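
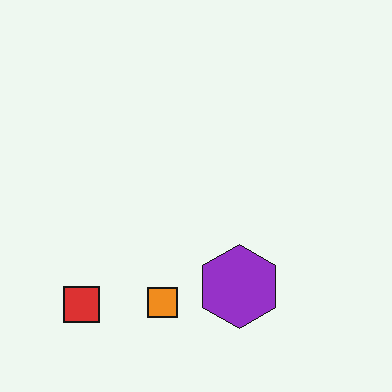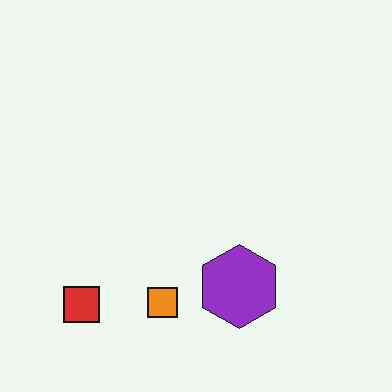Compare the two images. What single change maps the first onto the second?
The transformation is: given moderate JPEG compression.

Blocky 8×8 compression artifacts appear around shape edges and the flat background shows ringing — characteristic JPEG degradation.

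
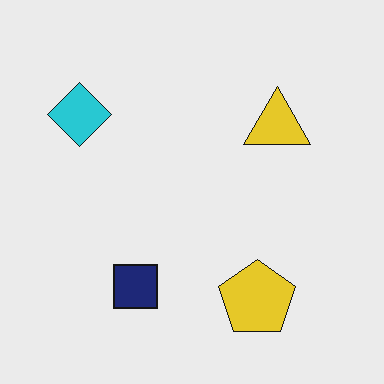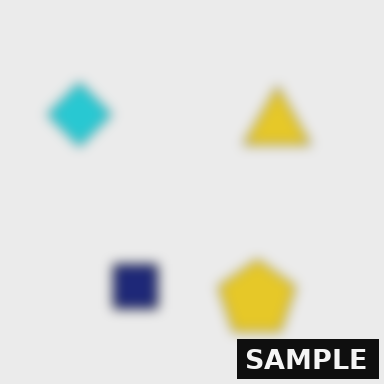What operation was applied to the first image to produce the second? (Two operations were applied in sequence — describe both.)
It was heavily blurred, then watermarked with the text "SAMPLE" in the lower-right corner.

Shape edges and outlines are uniformly softened across the whole image. A dark label reading "SAMPLE" appears in the lower-right corner.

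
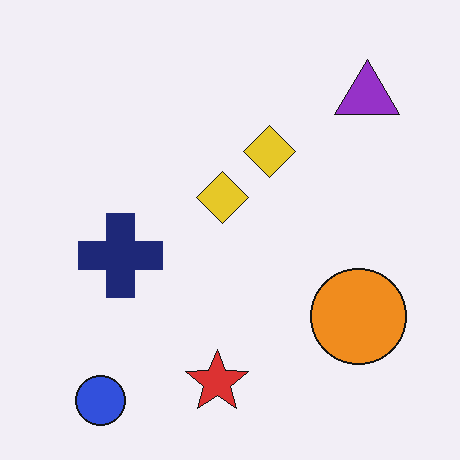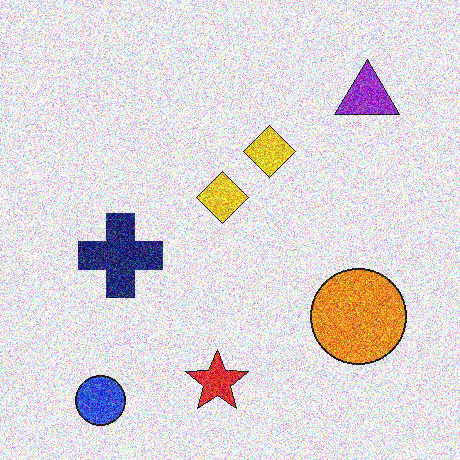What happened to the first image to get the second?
Degraded with strong gaussian noise.

Random speckle covers the whole image, including the flat background.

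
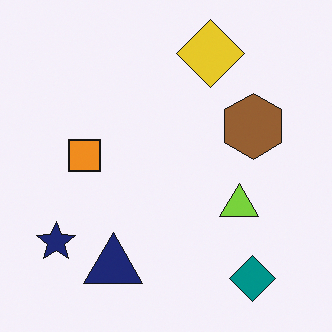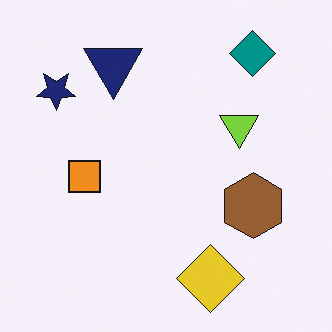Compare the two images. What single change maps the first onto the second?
The transformation is: flipped vertically (top ↔ bottom).

The yellow diamond is in the top of the first image and the bottom of the second — shapes on opposite sides of the horizontal midline have swapped in a mirror flip.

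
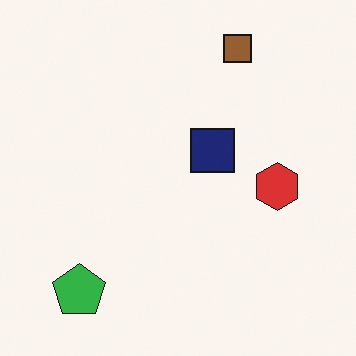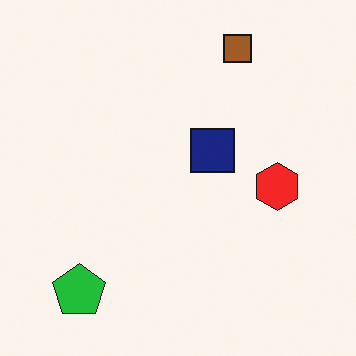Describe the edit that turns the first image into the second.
The image was slightly oversaturated.

All colors are more vivid — a global saturation change.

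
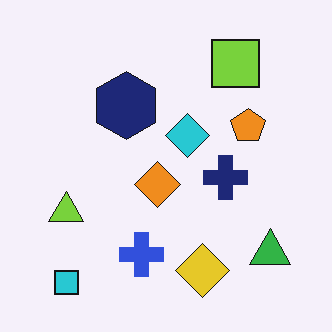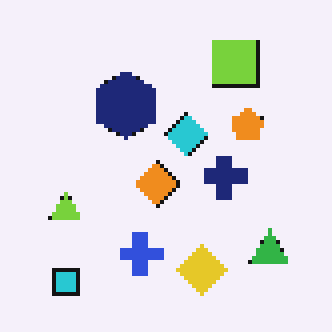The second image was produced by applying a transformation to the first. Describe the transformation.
The transformation is: lightly pixelated (a mild mosaic effect).

Shapes are reduced to large square blocks; fine edges and outlines are lost — a downscale-then-upscale (mosaic) effect.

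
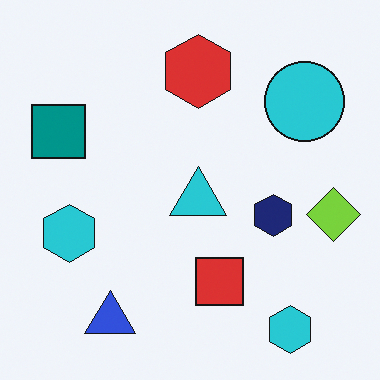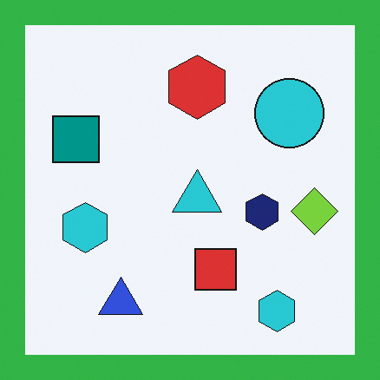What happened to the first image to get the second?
The second image is the first framed with a green border.

A solid green frame runs around the edge of the second image, with the content slightly shrunk inside it.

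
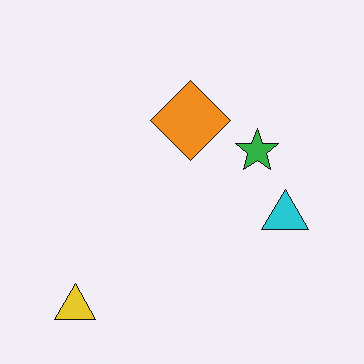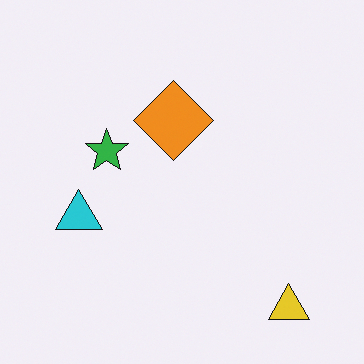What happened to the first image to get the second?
The second image is the first flipped horizontally (left ↔ right).

The yellow triangle is in the bottom-left of the first image and the bottom-right of the second — shapes on opposite sides of the vertical midline have swapped in a mirror flip.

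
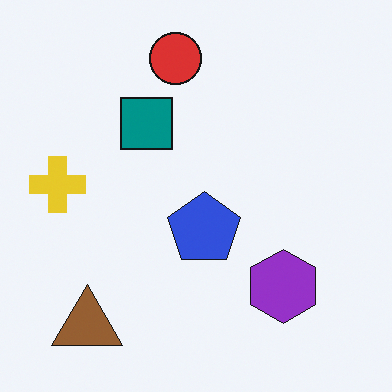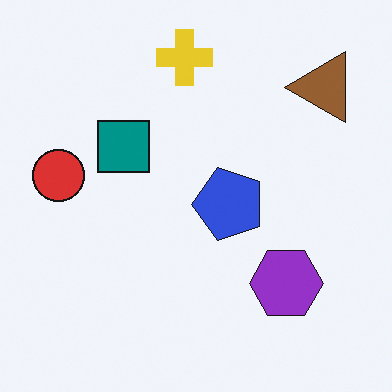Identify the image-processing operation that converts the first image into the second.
It was transposed (reflected across the top-left ↔ bottom-right diagonal).

Shapes have swapped their row and column positions — what was in the top-right is now in the bottom-left — a diagonal reflection.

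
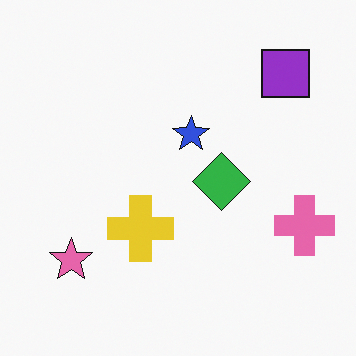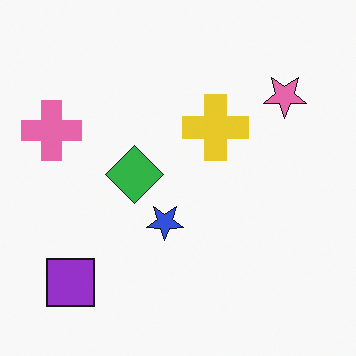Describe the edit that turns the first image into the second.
Rotated 180°.

The purple square sits in the top-right of the first image and the bottom-left of the second — consistent with a whole-image 180° rotation.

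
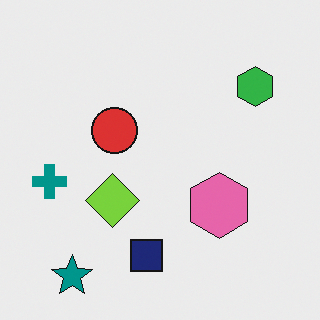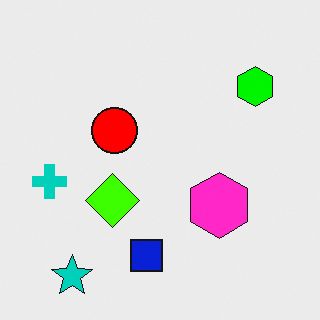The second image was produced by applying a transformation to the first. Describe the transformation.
This is the original image heavily oversaturated.

All colors are more vivid — a global saturation change.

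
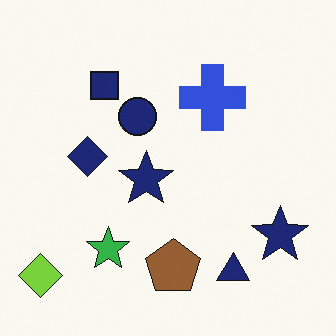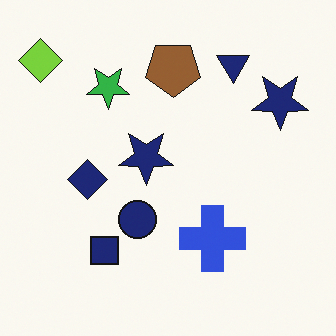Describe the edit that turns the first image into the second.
Flipped vertically (top ↔ bottom).

The lime diamond is in the bottom-left of the first image and the top-left of the second — shapes on opposite sides of the horizontal midline have swapped in a mirror flip.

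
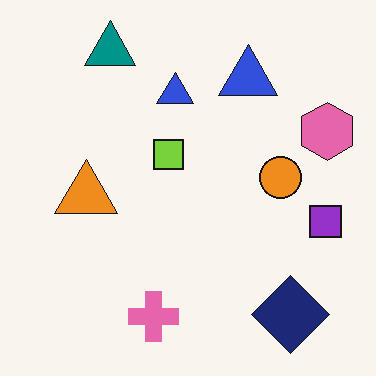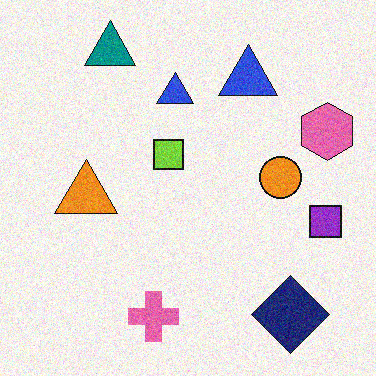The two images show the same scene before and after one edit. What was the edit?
It was degraded with visible gaussian noise.

Random speckle covers the whole image, including the flat background.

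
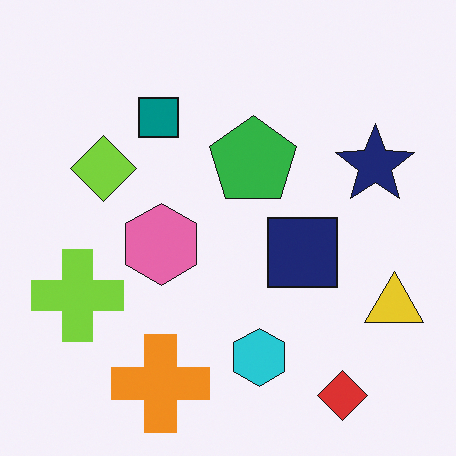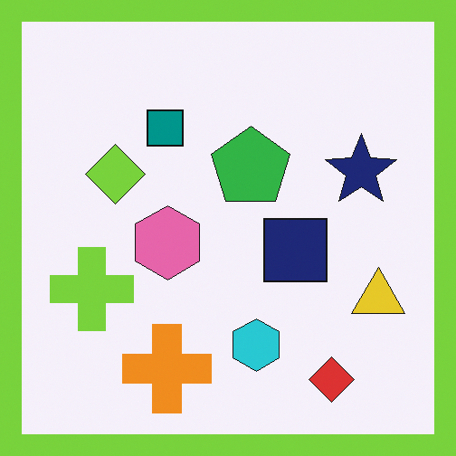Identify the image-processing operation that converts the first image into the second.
The transformation is: framed with a lime border.

A solid lime frame runs around the edge of the second image, with the content slightly shrunk inside it.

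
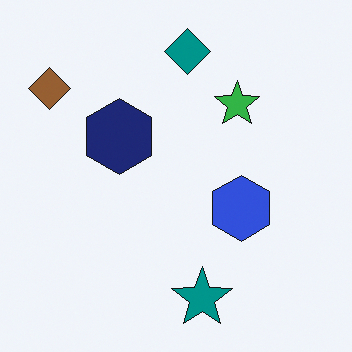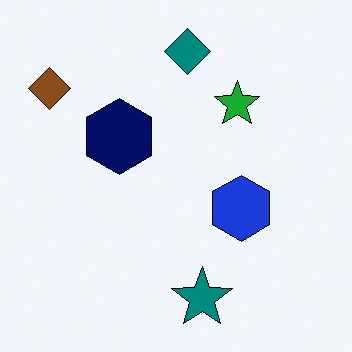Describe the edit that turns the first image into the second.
The image was given slightly increased contrast.

Tones are pushed away from mid-grey across the whole image — a global contrast change.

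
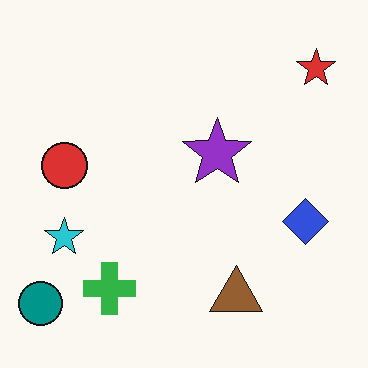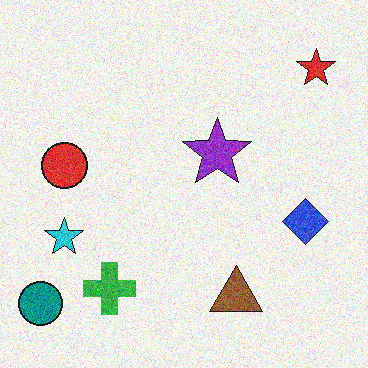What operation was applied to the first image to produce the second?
The image was degraded with moderate additive noise.

Random speckle covers the whole image, including the flat background.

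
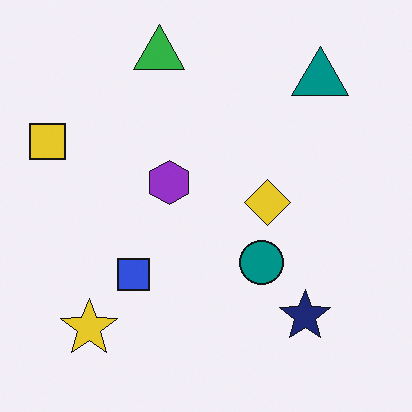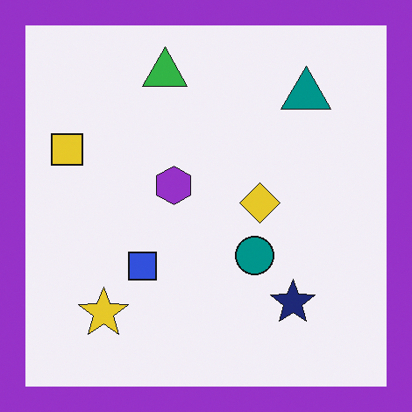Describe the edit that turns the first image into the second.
The transformation is: framed with a purple border.

A solid purple frame runs around the edge of the second image, with the content slightly shrunk inside it.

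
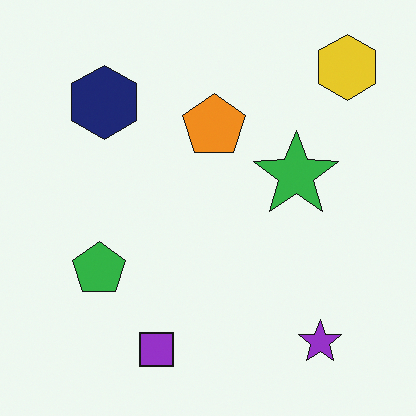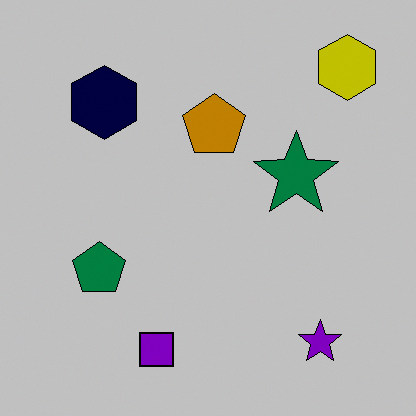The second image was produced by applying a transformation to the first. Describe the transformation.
The transformation is: aggressively posterized.

Each flat color has snapped to a coarser quantized level — most visibly, the near-white background has dropped to a flat grey.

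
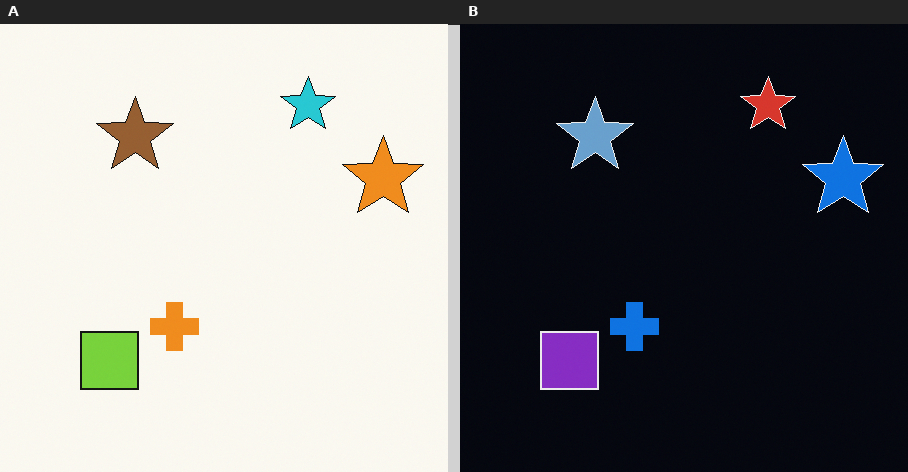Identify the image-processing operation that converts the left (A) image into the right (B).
This is the original image color-inverted (negative).

The light background has become dark and every shape's color is its complement — a photographic negative.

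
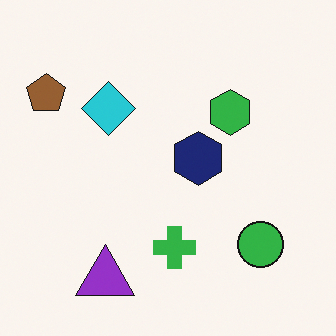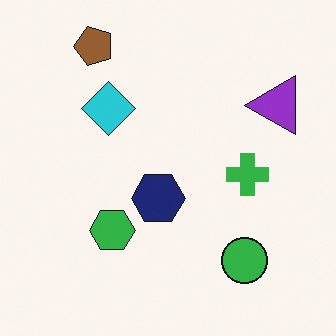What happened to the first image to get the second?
It was transposed (reflected across the top-left ↔ bottom-right diagonal).

Shapes have swapped their row and column positions — what was in the top-right is now in the bottom-left — a diagonal reflection.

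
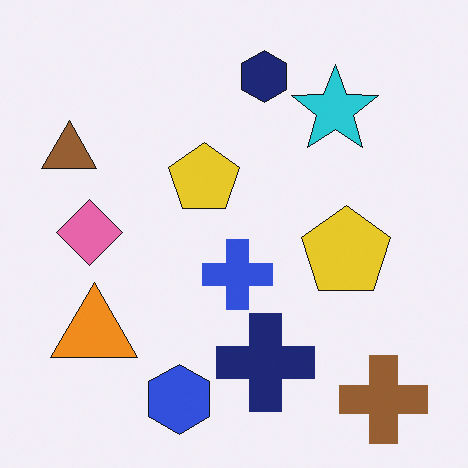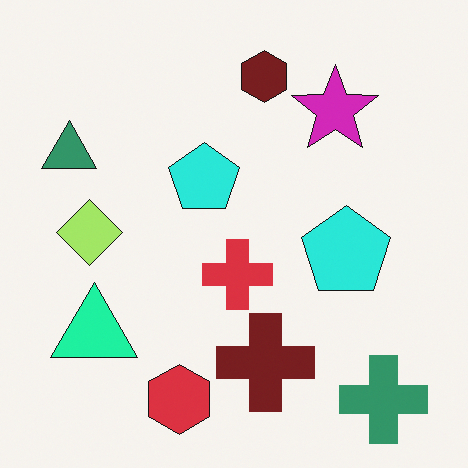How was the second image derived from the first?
The image was hue-shifted by a moderate amount.

Every shape's color has rotated by the same amount around the hue wheel — a uniform hue shift.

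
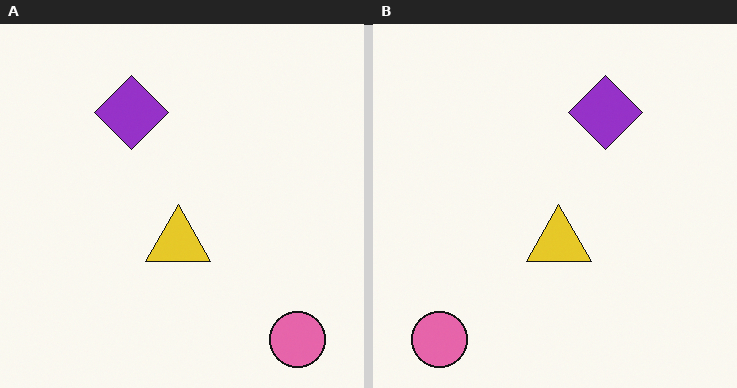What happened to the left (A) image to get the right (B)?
Flipped horizontally (left ↔ right).

The pink circle is in the bottom-right of the left (A) image and the bottom-left of the right (B) — shapes on opposite sides of the vertical midline have swapped in a mirror flip.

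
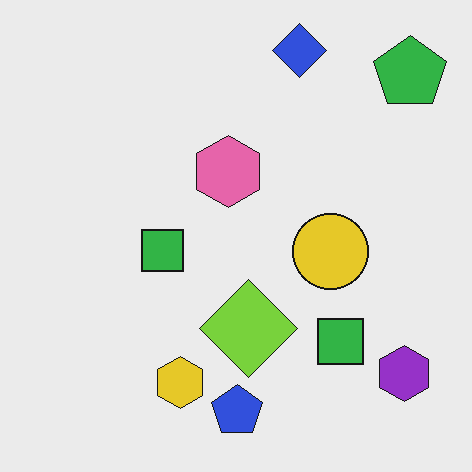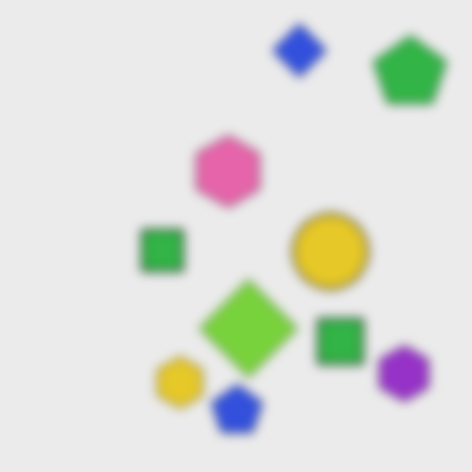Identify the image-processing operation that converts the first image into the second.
It was heavily blurred.

Shape edges and outlines are uniformly softened across the whole image.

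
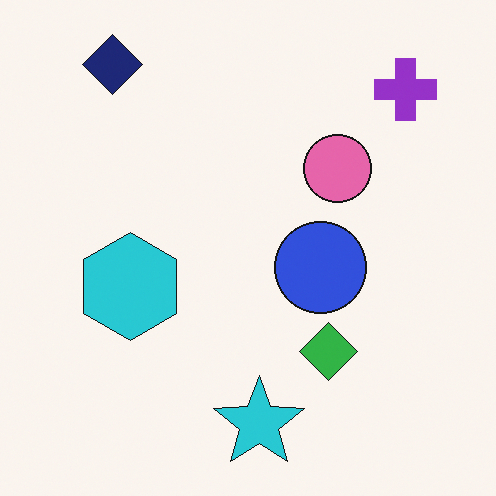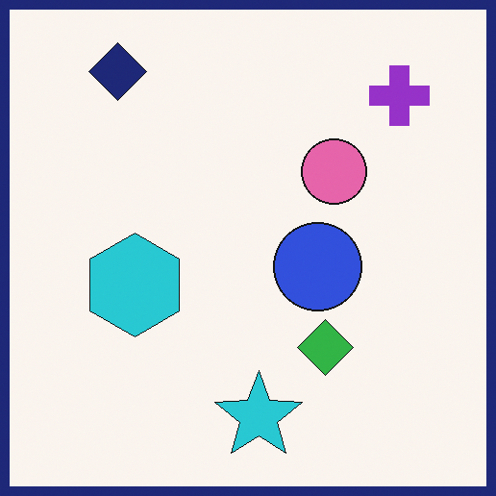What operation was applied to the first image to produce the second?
It was framed with a navy border.

A solid navy frame runs around the edge of the second image, with the content slightly shrunk inside it.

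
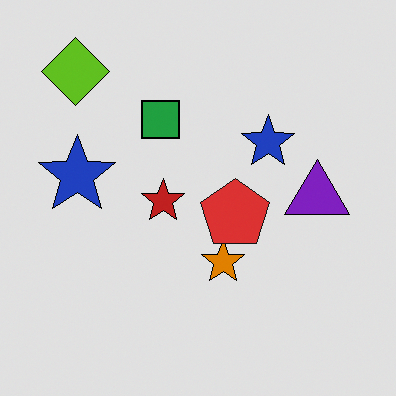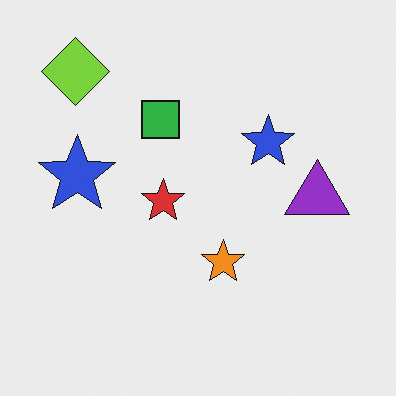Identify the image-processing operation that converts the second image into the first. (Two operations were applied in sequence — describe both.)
The first image is the second posterized to a reduced palette, then overlaid with an additional red pentagon.

Each flat color has snapped to a coarser quantized level — most visibly, the near-white background has dropped to a flat grey. A red pentagon appears in the first image that is absent from the second.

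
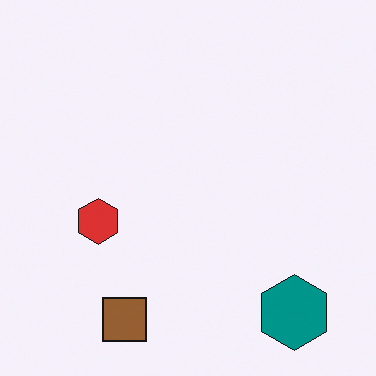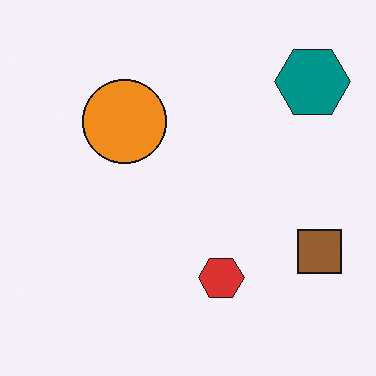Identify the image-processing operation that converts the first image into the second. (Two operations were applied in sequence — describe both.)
Rotated 90° counter-clockwise, then overlaid with an additional orange circle.

The teal hexagon sits in the bottom-right of the first image and the top-right of the second — consistent with a whole-image 90° counter-clockwise rotation. An orange circle appears in the second image that is absent from the first.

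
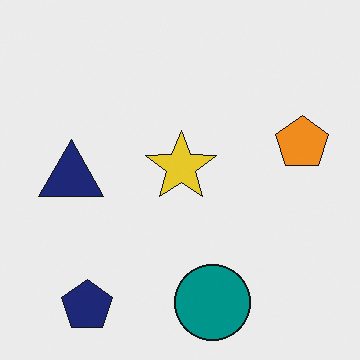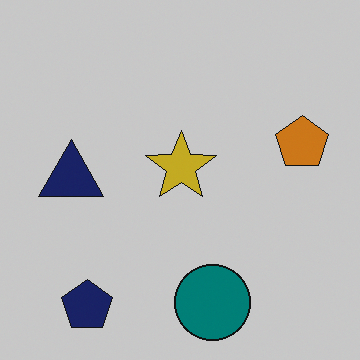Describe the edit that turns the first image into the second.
The image was slightly darkened.

Every pixel — background and shapes alike — is uniformly darkened.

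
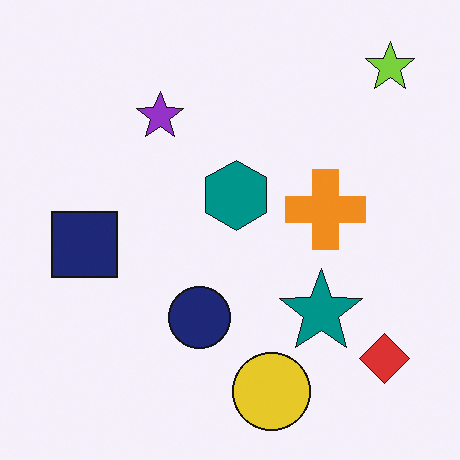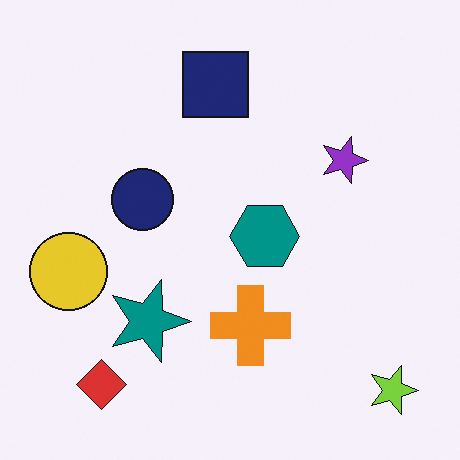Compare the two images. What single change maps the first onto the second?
This is the original image rotated 90° clockwise.

The lime star sits in the top-right of the first image and the bottom-right of the second — consistent with a whole-image 90° clockwise rotation.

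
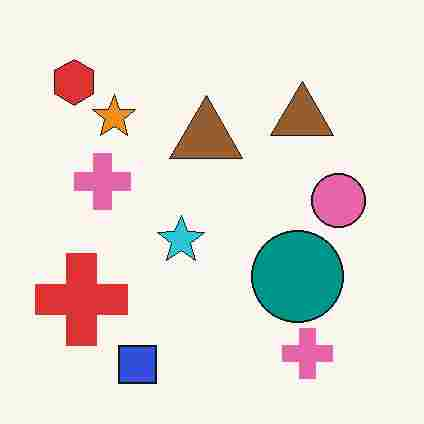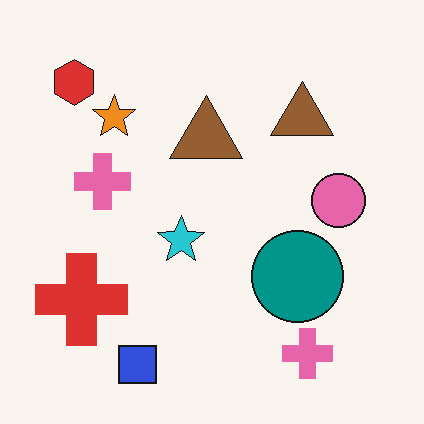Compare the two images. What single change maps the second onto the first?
This is the original image heavily JPEG-compressed with obvious blocking artifacts.

Blocky 8×8 compression artifacts appear around shape edges and the flat background shows ringing — characteristic JPEG degradation.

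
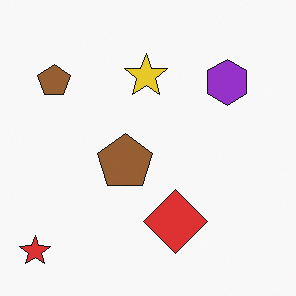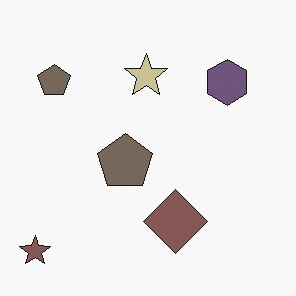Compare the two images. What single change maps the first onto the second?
The second image is the first heavily desaturated.

All colors are more muted and greyish — a global saturation change.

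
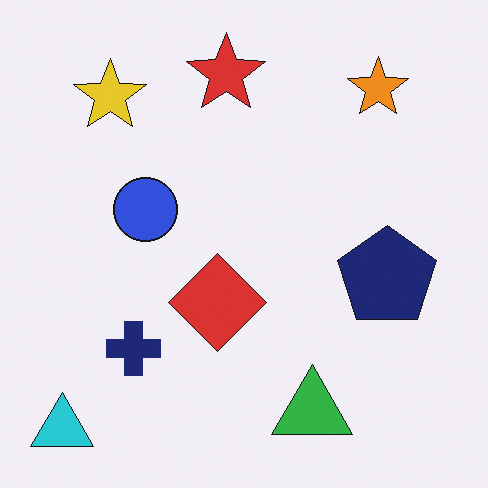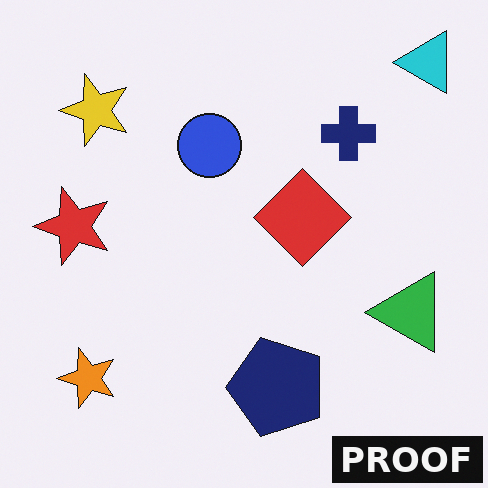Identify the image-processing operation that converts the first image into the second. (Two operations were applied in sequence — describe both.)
The second image is the first transposed (reflected across the top-left ↔ bottom-right diagonal), then watermarked with the text "PROOF" in the lower-right corner.

Shapes have swapped their row and column positions — what was in the top-right is now in the bottom-left — a diagonal reflection. A dark label reading "PROOF" appears in the lower-right corner.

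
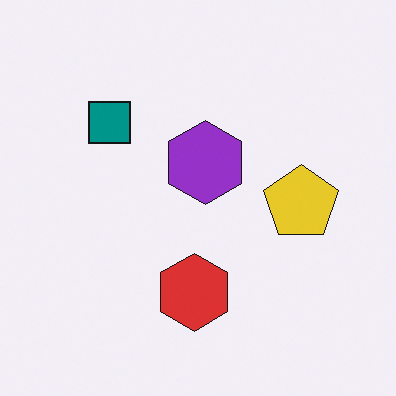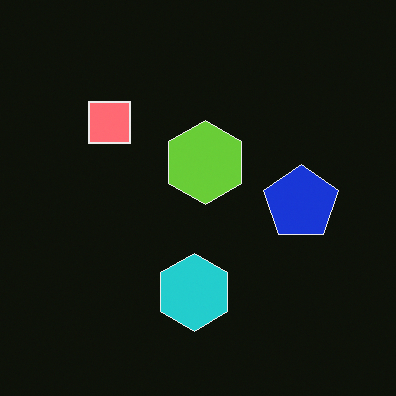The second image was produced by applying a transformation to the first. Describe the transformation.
It was color-inverted (negative).

The light background has become dark and every shape's color is its complement — a photographic negative.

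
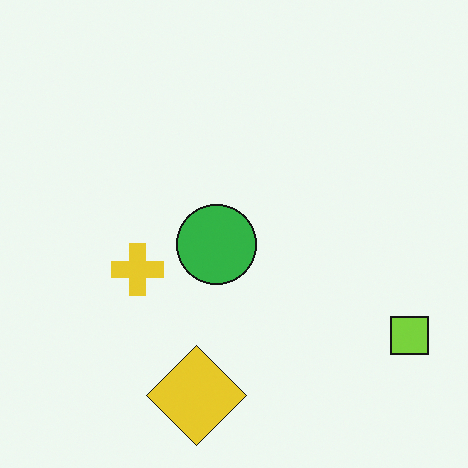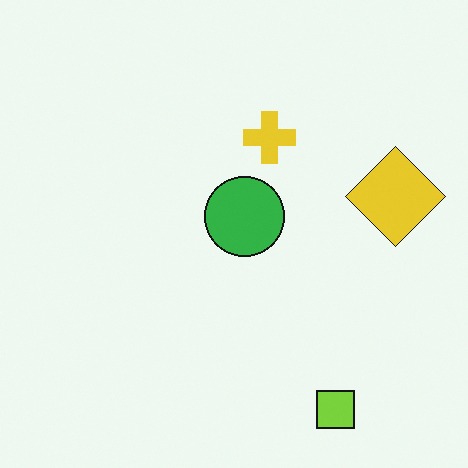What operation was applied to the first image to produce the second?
It was transposed (reflected across the top-left ↔ bottom-right diagonal).

Shapes have swapped their row and column positions — what was in the top-right is now in the bottom-left — a diagonal reflection.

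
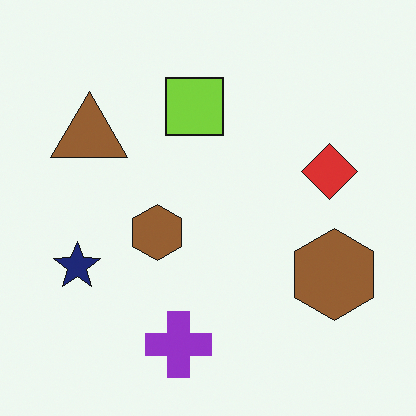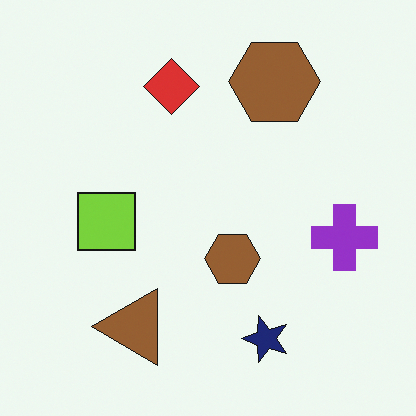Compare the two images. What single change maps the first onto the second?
This is the original image rotated 90° counter-clockwise.

The navy star sits in the left of the first image and the bottom of the second — consistent with a whole-image 90° counter-clockwise rotation.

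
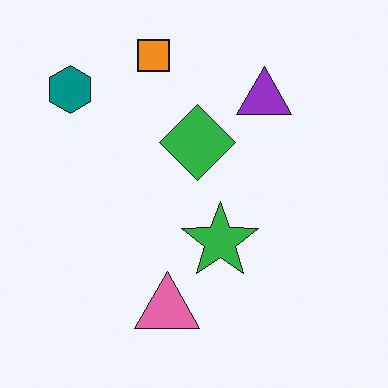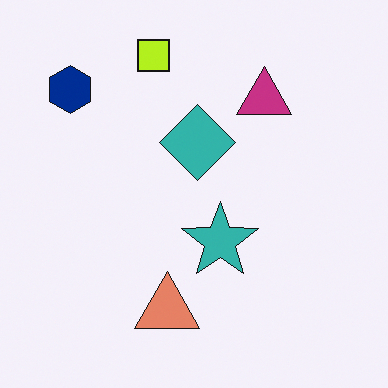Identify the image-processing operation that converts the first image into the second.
The image was hue-shifted by a small amount.

Every shape's color has rotated by the same amount around the hue wheel — a uniform hue shift.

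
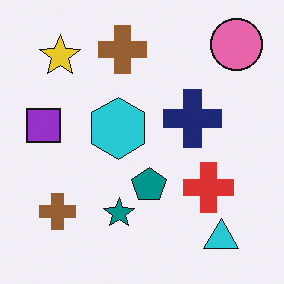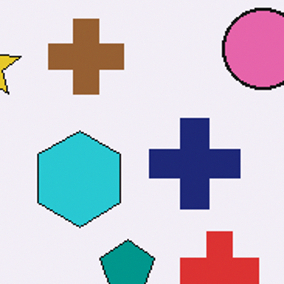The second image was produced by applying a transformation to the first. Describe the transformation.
The transformation is: cropped slightly and scaled back up.

The visible shapes are larger and the field of view is narrower; shapes near the original edges may be partly or wholly outside the frame — a crop-and-rescale.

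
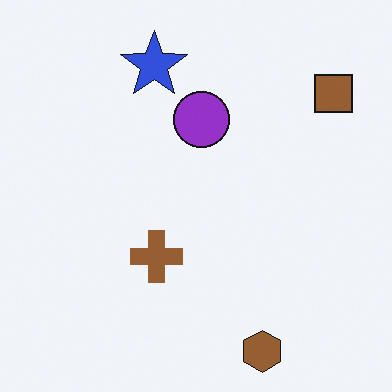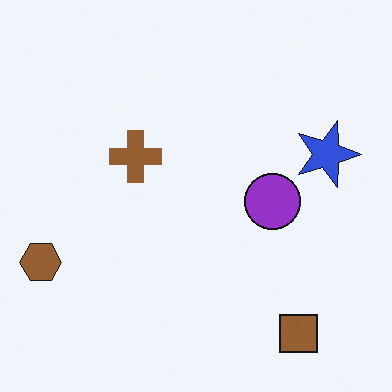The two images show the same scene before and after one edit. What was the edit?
Rotated 90° clockwise.

The brown square sits in the top-right of the first image and the bottom-right of the second — consistent with a whole-image 90° clockwise rotation.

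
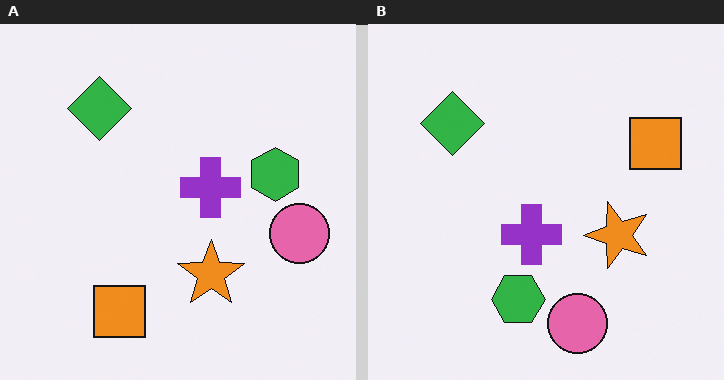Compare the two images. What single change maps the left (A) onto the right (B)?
Transposed (reflected across the top-left ↔ bottom-right diagonal).

Shapes have swapped their row and column positions — what was in the top-right is now in the bottom-left — a diagonal reflection.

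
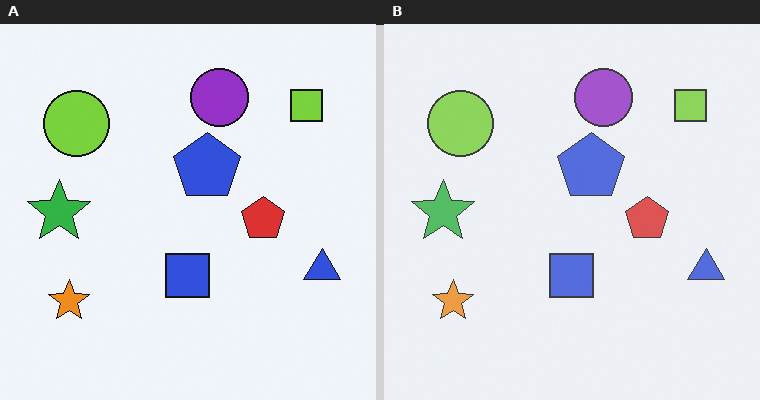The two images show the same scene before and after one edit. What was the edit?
Given slightly reduced contrast.

Tones are pushed toward mid-grey across the whole image — a global contrast change.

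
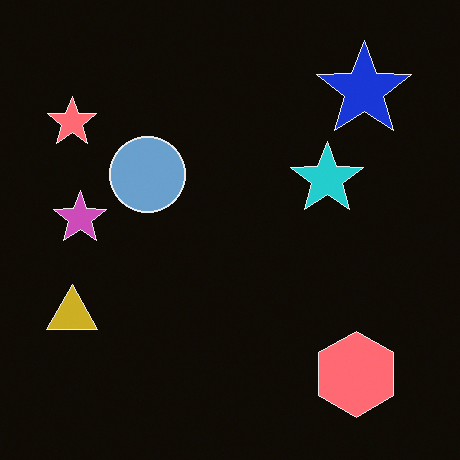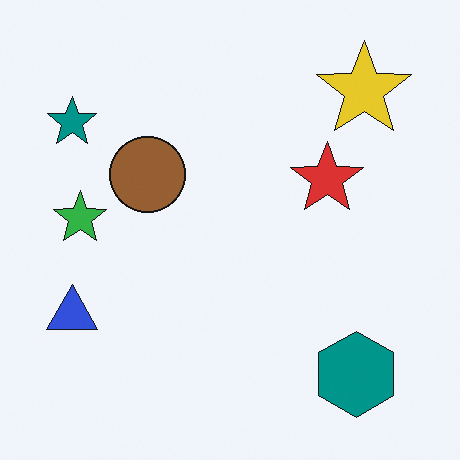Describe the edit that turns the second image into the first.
Color-inverted (negative).

The light background has become dark and every shape's color is its complement — a photographic negative.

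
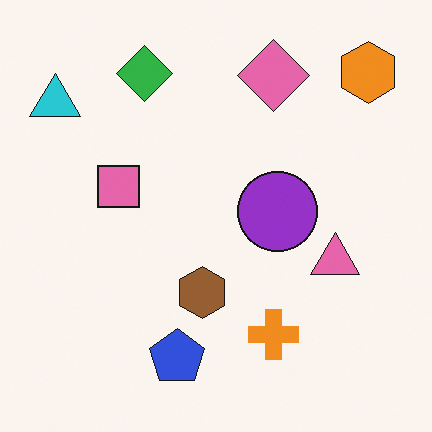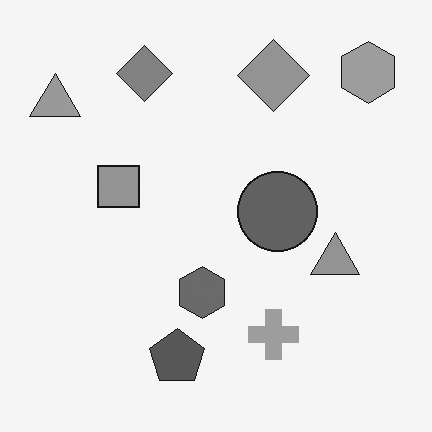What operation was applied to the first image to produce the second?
The second image is the first converted to grayscale.

All color is removed — every shape is now a shade of grey.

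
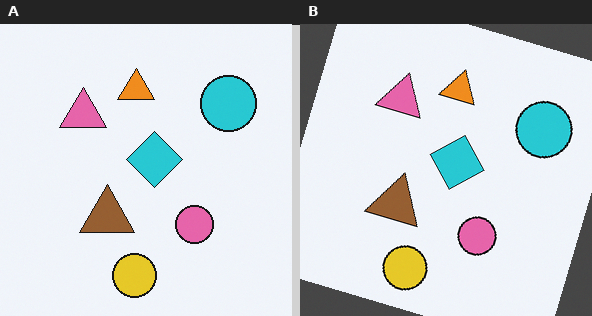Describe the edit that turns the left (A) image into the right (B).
The transformation is: rotated clockwise by a clearly visible amount.

Every shape is tilted by the same angle and the image corners show triangular fill wedges — a whole-image rotation by a non-right angle.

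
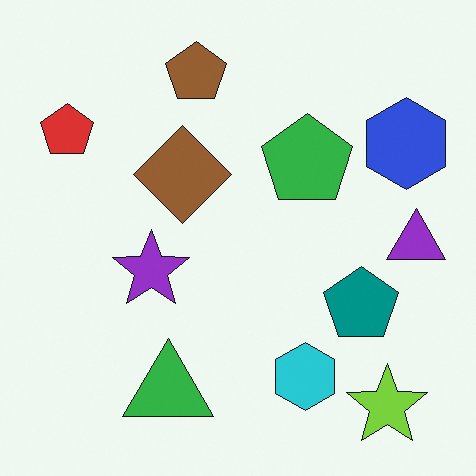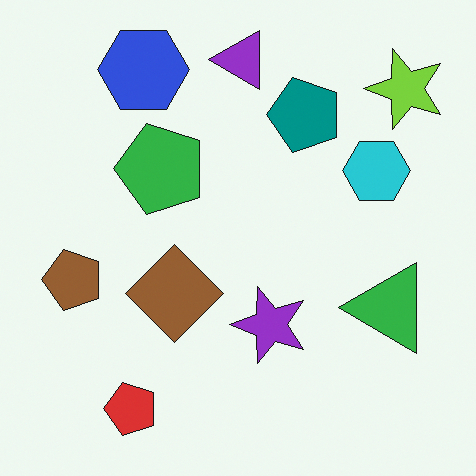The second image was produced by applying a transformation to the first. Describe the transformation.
Rotated 90° counter-clockwise.

The lime star sits in the bottom-right of the first image and the top-right of the second — consistent with a whole-image 90° counter-clockwise rotation.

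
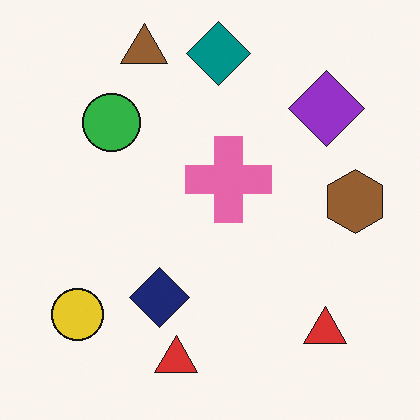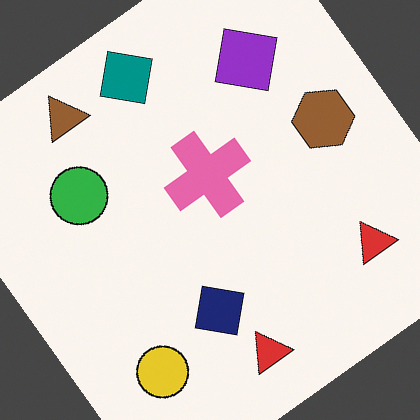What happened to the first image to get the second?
The transformation is: rotated counter-clockwise by a large amount — several tens of degrees.

Every shape is tilted by the same angle and the image corners show triangular fill wedges — a whole-image rotation by a non-right angle.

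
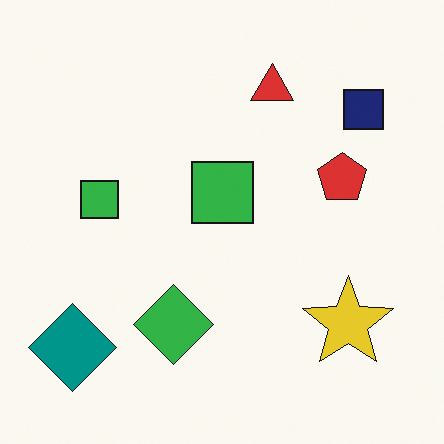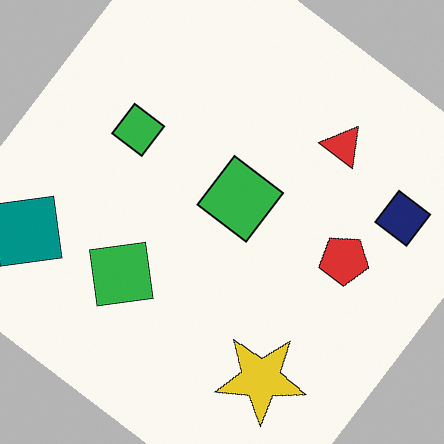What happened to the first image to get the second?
This is the original image rotated clockwise by a large amount — several tens of degrees.

Every shape is tilted by the same angle and the image corners show triangular fill wedges — a whole-image rotation by a non-right angle.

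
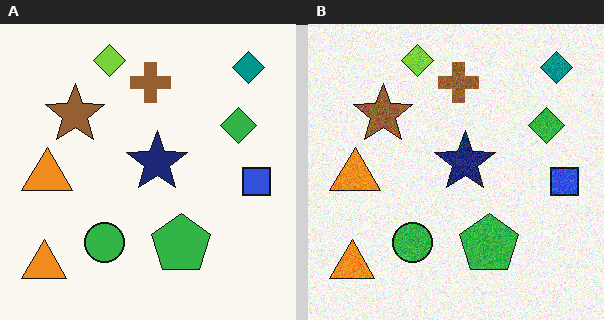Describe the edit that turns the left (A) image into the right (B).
The transformation is: degraded with moderate additive noise.

Random speckle covers the whole image, including the flat background.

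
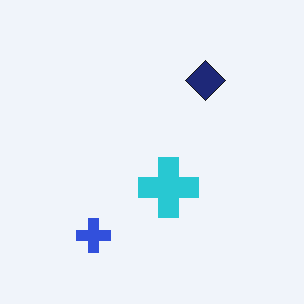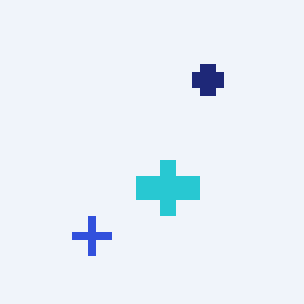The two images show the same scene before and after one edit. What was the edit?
The second image is the first moderately pixelated.

Shapes are reduced to large square blocks; fine edges and outlines are lost — a downscale-then-upscale (mosaic) effect.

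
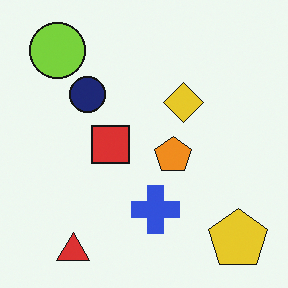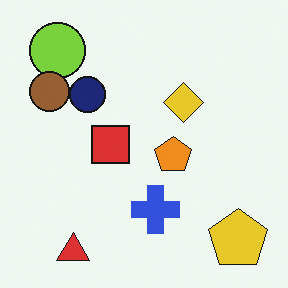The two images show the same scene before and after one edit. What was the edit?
The second image is the first overlaid with an additional brown circle.

A brown circle appears in the second image that is absent from the first.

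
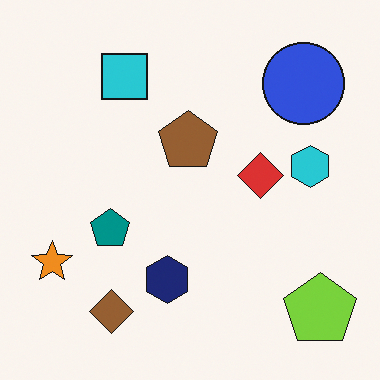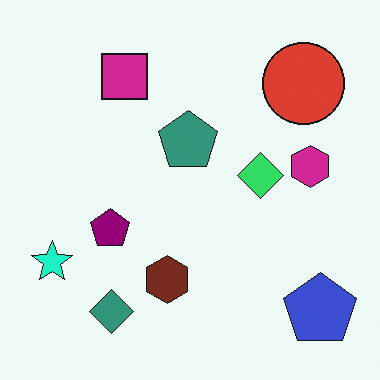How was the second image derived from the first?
It was hue-shifted through roughly a third of the color wheel.

Every shape's color has rotated by the same amount around the hue wheel — a uniform hue shift.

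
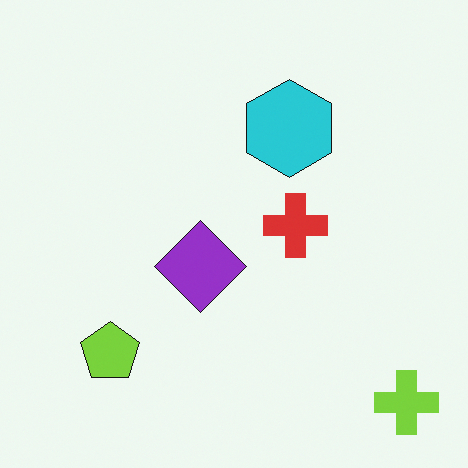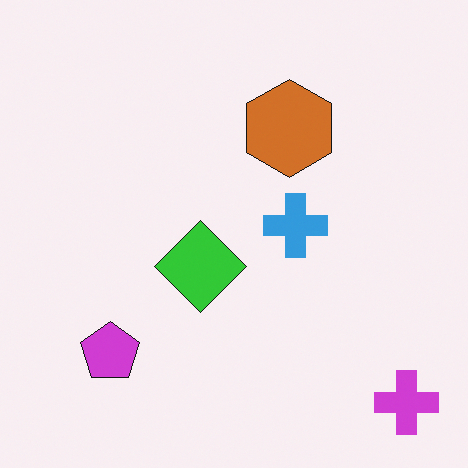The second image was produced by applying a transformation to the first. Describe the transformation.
The transformation is: hue-shifted by a large amount.

Every shape's color has rotated by the same amount around the hue wheel — a uniform hue shift.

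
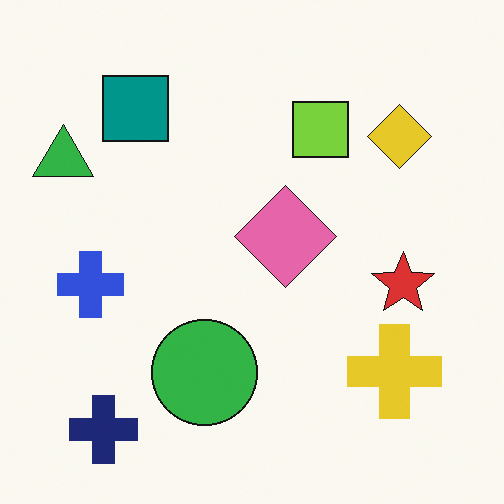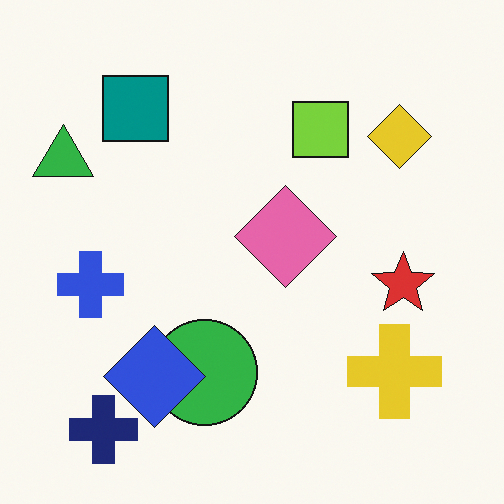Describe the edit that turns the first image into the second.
The transformation is: overlaid with an additional blue diamond.

A blue diamond appears in the second image that is absent from the first.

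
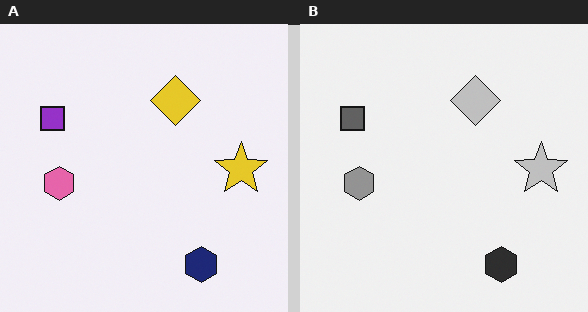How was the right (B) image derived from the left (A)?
The transformation is: converted to grayscale.

All color is removed — every shape is now a shade of grey.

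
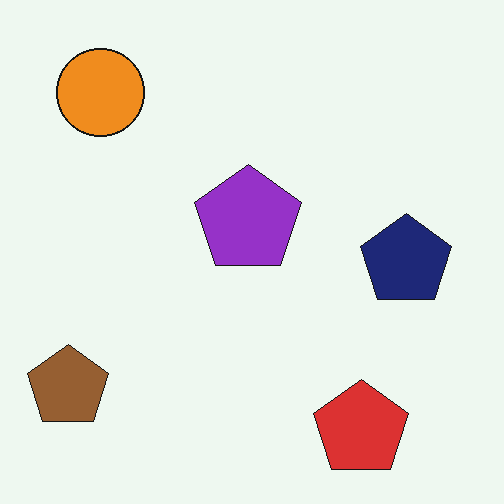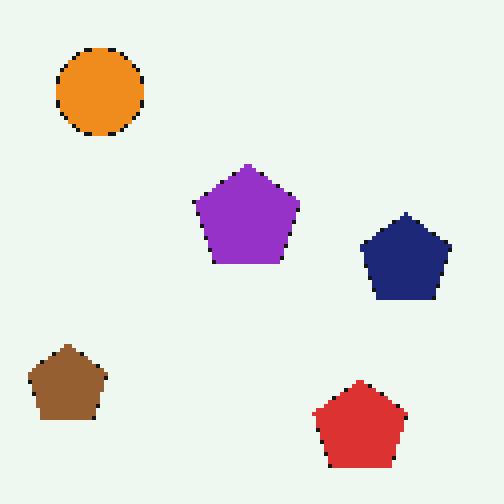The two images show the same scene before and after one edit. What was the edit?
Mildly pixelated.

Shapes are reduced to large square blocks; fine edges and outlines are lost — a downscale-then-upscale (mosaic) effect.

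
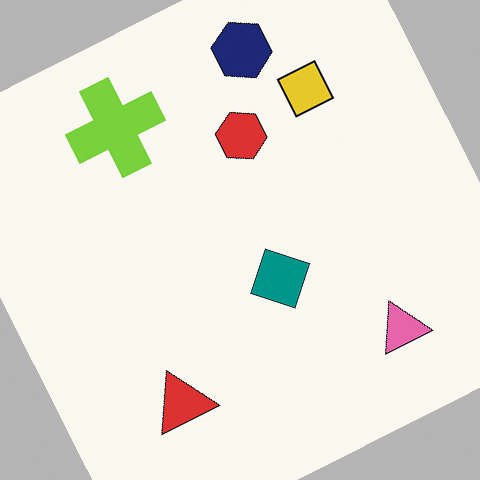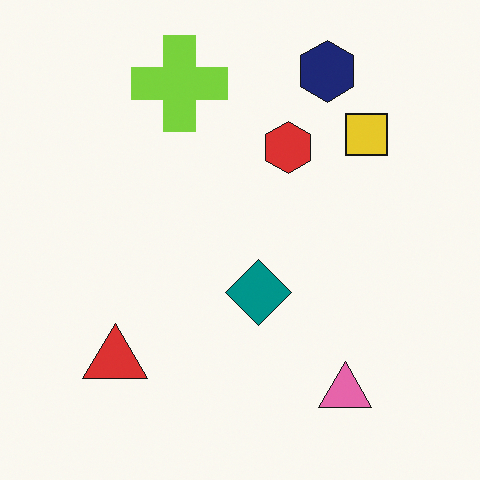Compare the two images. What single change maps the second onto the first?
This is the original image rotated counter-clockwise by a clearly visible amount.

Every shape is tilted by the same angle and the image corners show triangular fill wedges — a whole-image rotation by a non-right angle.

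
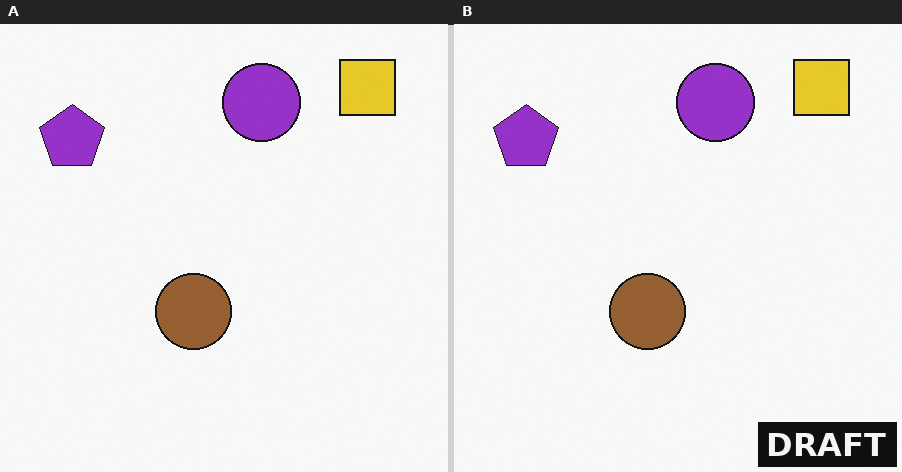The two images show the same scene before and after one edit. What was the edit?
Watermarked with the text "DRAFT" in the lower-right corner.

A dark label reading "DRAFT" appears in the lower-right corner.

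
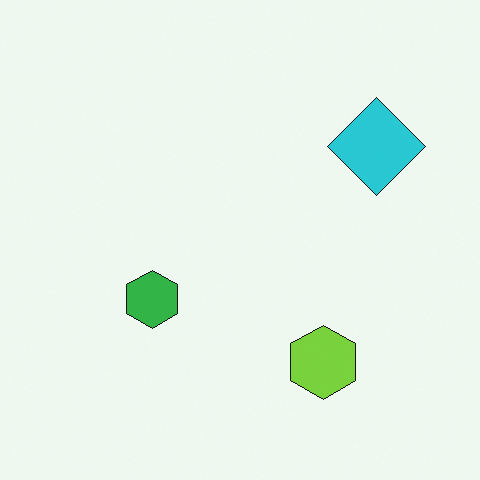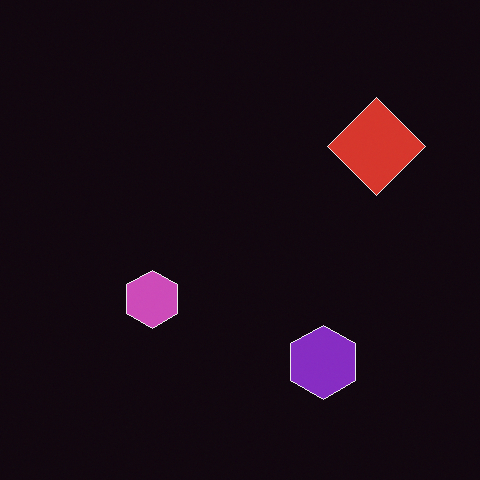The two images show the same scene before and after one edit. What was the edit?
It was color-inverted (negative).

The light background has become dark and every shape's color is its complement — a photographic negative.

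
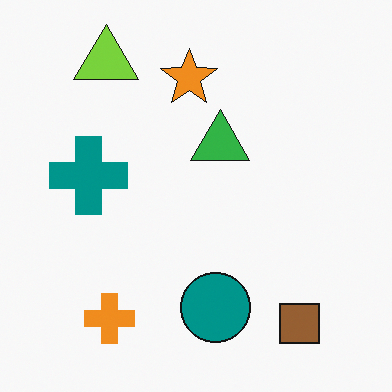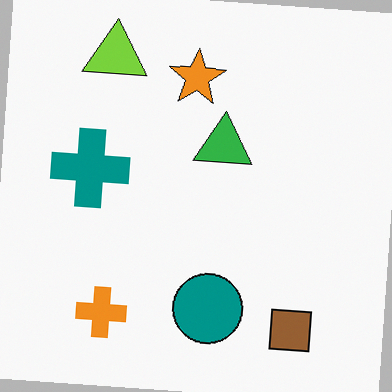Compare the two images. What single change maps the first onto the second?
The transformation is: rotated clockwise by a small amount.

Every shape is tilted by the same angle and the image corners show triangular fill wedges — a whole-image rotation by a non-right angle.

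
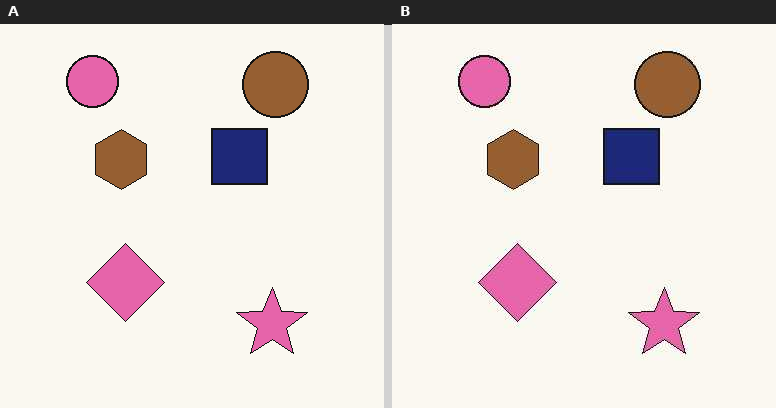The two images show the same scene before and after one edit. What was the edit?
This is the original image JPEG-compressed with visible artifacts.

Blocky 8×8 compression artifacts appear around shape edges and the flat background shows ringing — characteristic JPEG degradation.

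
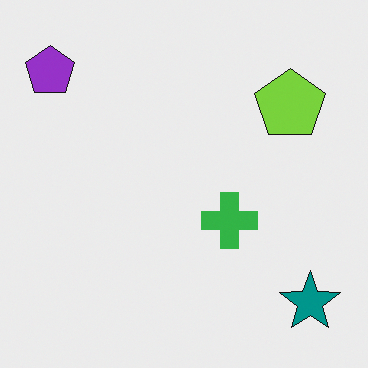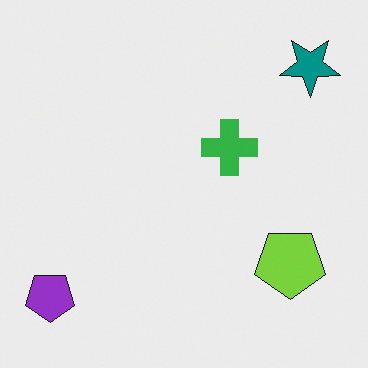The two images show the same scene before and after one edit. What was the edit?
The transformation is: flipped vertically (top ↔ bottom).

The teal star is in the bottom-right of the first image and the top-right of the second — shapes on opposite sides of the horizontal midline have swapped in a mirror flip.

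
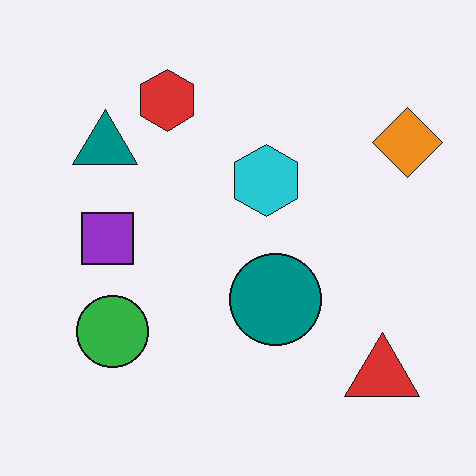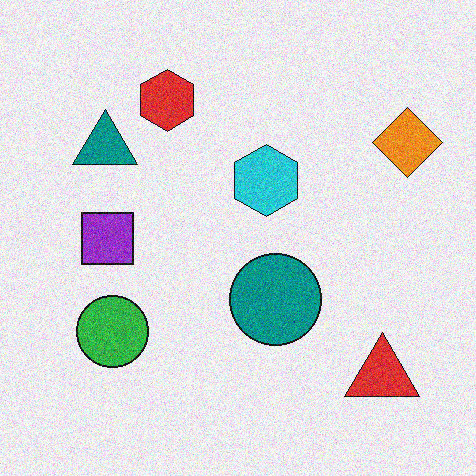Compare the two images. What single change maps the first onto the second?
The second image is the first degraded with visible gaussian noise.

Random speckle covers the whole image, including the flat background.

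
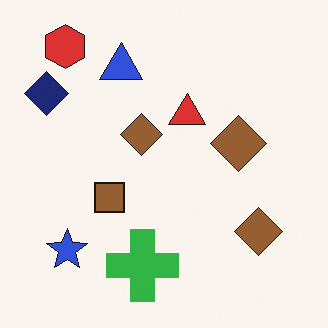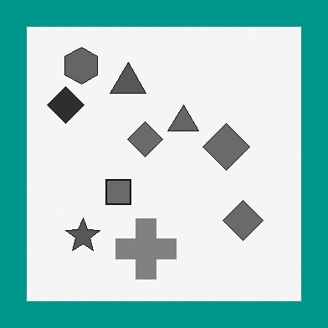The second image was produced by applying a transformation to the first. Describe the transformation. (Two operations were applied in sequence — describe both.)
It was converted to grayscale, then framed with a teal border.

All color is removed — every shape is now a shade of grey. A solid teal frame runs around the edge of the second image, with the content slightly shrunk inside it.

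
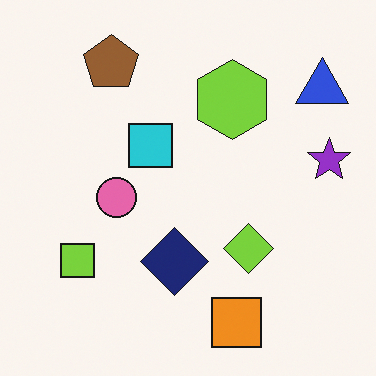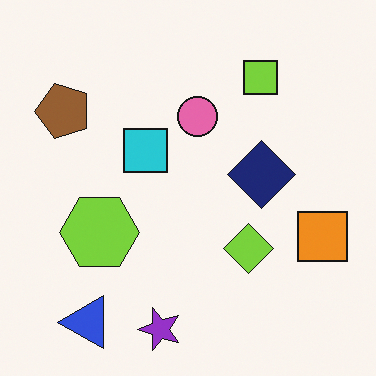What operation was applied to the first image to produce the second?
The transformation is: transposed (reflected across the top-left ↔ bottom-right diagonal).

Shapes have swapped their row and column positions — what was in the top-right is now in the bottom-left — a diagonal reflection.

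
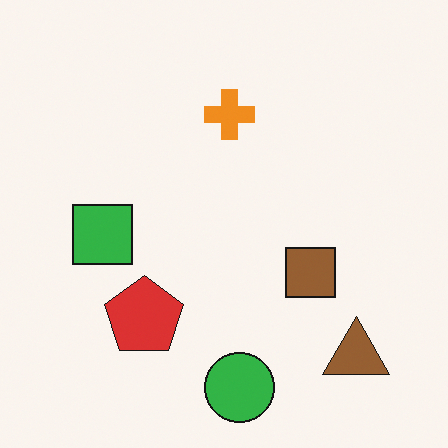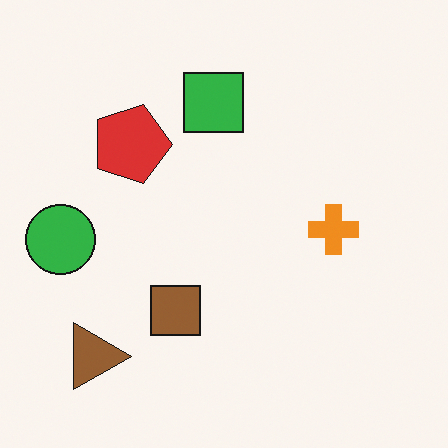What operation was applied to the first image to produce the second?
The image was rotated 90° clockwise.

The brown triangle sits in the bottom-right of the first image and the bottom-left of the second — consistent with a whole-image 90° clockwise rotation.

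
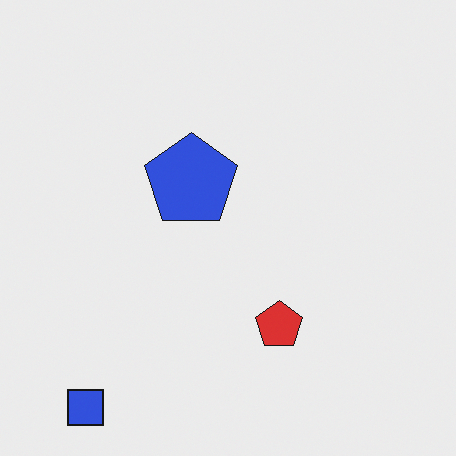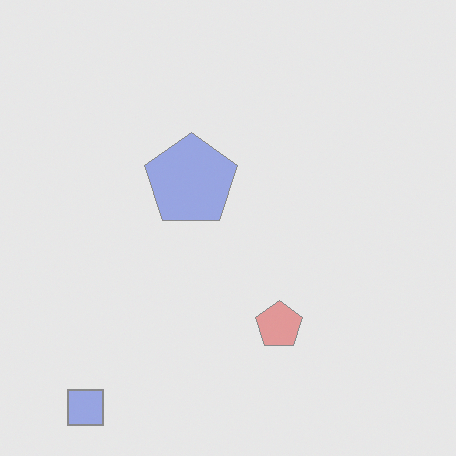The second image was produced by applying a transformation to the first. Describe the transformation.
It was given much lower contrast.

Tones are pushed toward mid-grey across the whole image — a global contrast change.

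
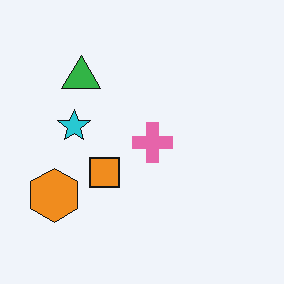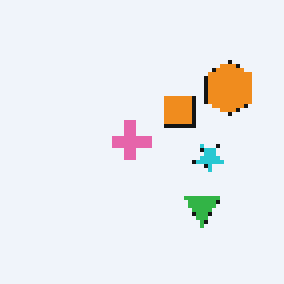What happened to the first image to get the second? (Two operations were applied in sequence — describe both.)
The image was rotated 180°, then mildly pixelated.

The orange hexagon sits in the bottom-left of the first image and the top-right of the second — consistent with a whole-image 180° rotation. Shapes are reduced to large square blocks; fine edges and outlines are lost — a downscale-then-upscale (mosaic) effect.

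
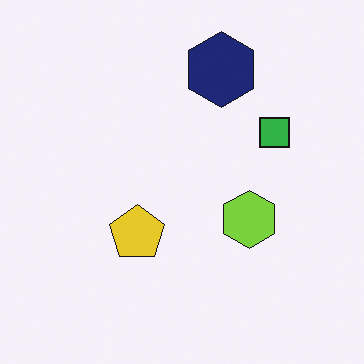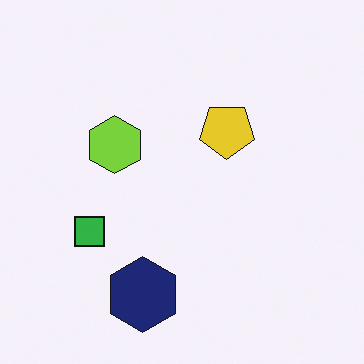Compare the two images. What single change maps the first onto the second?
It was rotated 180°.

The navy hexagon sits in the top of the first image and the bottom of the second — consistent with a whole-image 180° rotation.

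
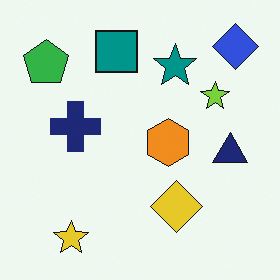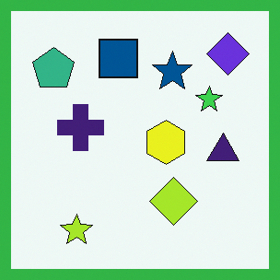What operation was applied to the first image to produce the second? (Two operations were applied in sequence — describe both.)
The second image is the first hue-shifted slightly, then framed with a green border.

Every shape's color has rotated by the same amount around the hue wheel — a uniform hue shift. A solid green frame runs around the edge of the second image, with the content slightly shrunk inside it.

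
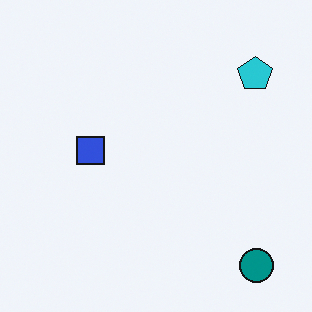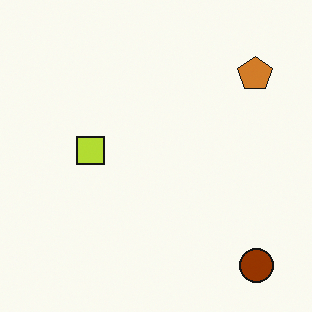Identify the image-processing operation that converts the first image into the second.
The image was hue-shifted by a large amount.

Every shape's color has rotated by the same amount around the hue wheel — a uniform hue shift.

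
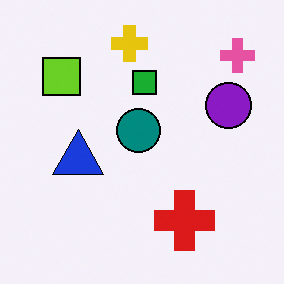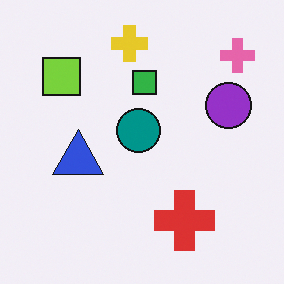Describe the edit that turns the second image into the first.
Given slightly increased contrast.

Tones are pushed away from mid-grey across the whole image — a global contrast change.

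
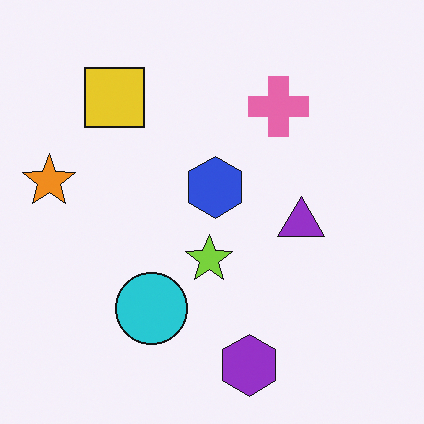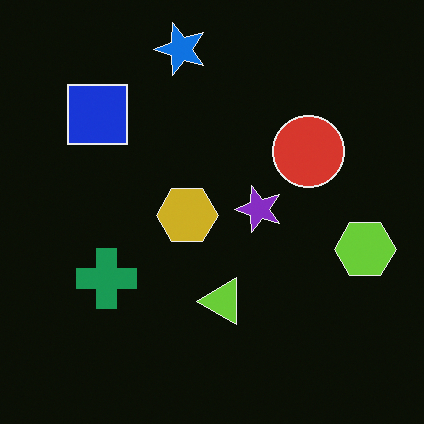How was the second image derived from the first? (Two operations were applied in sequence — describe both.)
It was color-inverted (negative), then transposed (reflected across the top-left ↔ bottom-right diagonal).

The light background has become dark and every shape's color is its complement — a photographic negative. Shapes have swapped their row and column positions — what was in the top-right is now in the bottom-left — a diagonal reflection.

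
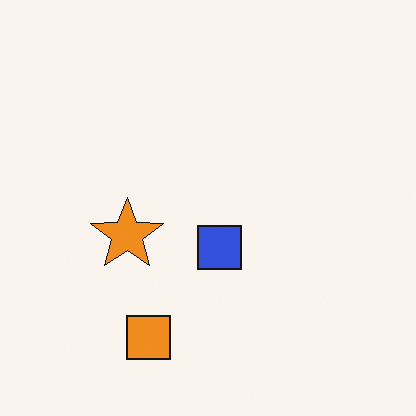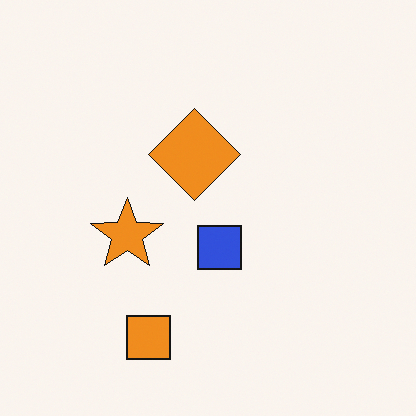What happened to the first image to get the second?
The transformation is: overlaid with an additional orange diamond.

An orange diamond appears in the second image that is absent from the first.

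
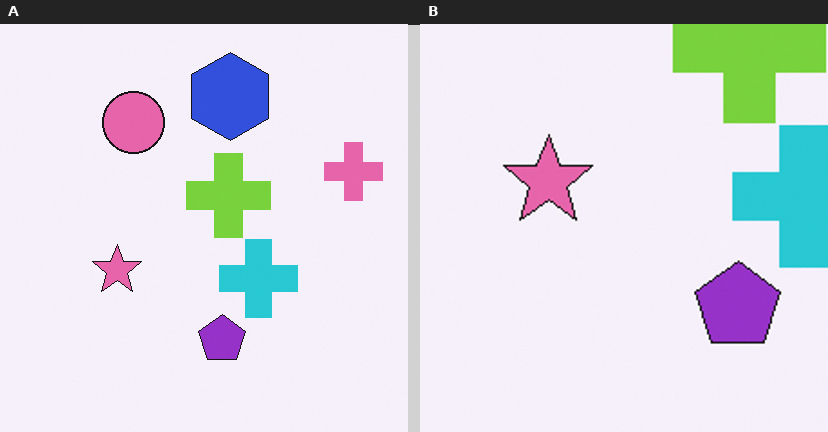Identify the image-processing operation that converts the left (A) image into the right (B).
It was cropped tightly and scaled back up.

The visible shapes are larger and the field of view is narrower; shapes near the original edges may be partly or wholly outside the frame — a crop-and-rescale.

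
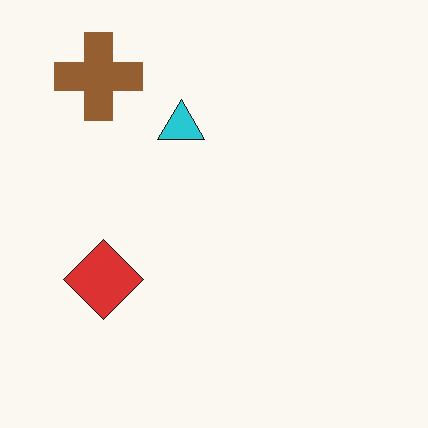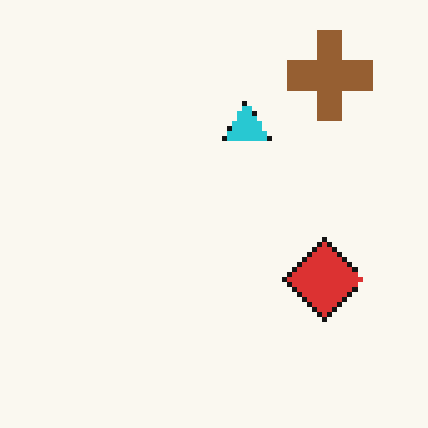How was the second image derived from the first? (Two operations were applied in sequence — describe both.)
The image was mildly pixelated, then flipped horizontally (left ↔ right).

Shapes are reduced to large square blocks; fine edges and outlines are lost — a downscale-then-upscale (mosaic) effect. The brown cross is in the top-left of the first image and the top-right of the second — shapes on opposite sides of the vertical midline have swapped in a mirror flip.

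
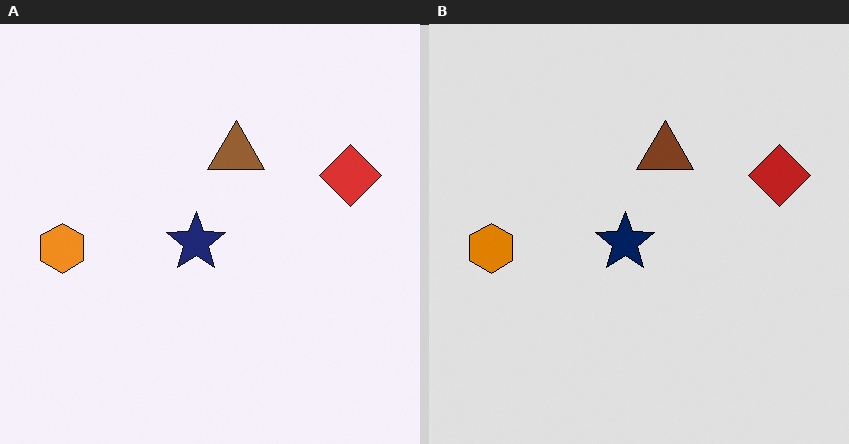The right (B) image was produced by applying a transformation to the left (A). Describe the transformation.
This is the original image posterized to a reduced palette.

Each flat color has snapped to a coarser quantized level — most visibly, the near-white background has dropped to a flat grey.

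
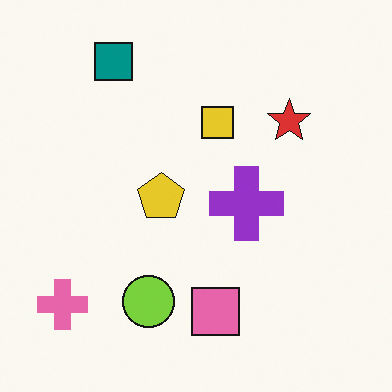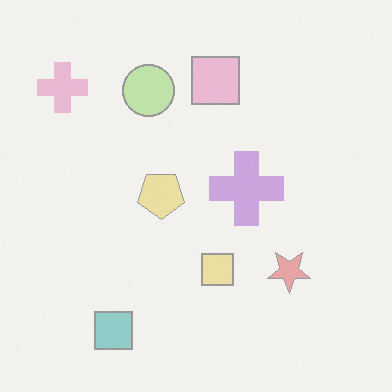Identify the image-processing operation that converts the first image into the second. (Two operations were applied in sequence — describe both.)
The image was flipped vertically (top ↔ bottom), then washed out (contrast reduced).

The teal square is in the top-left of the first image and the bottom-left of the second — shapes on opposite sides of the horizontal midline have swapped in a mirror flip. Tones are pushed toward mid-grey across the whole image — a global contrast change.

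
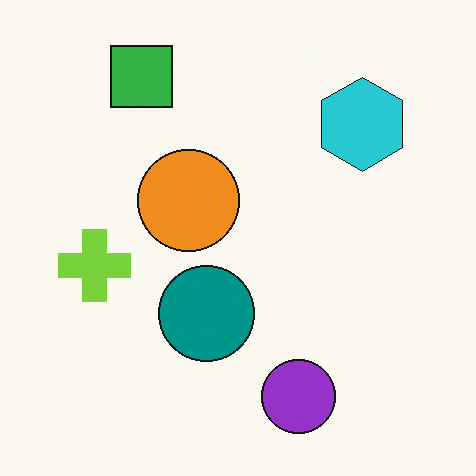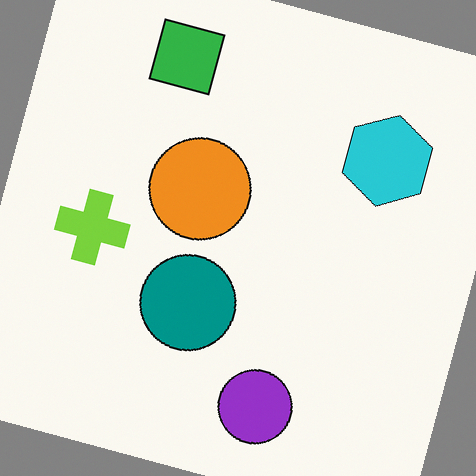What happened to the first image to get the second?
This is the original image rotated clockwise by a moderate amount.

Every shape is tilted by the same angle and the image corners show triangular fill wedges — a whole-image rotation by a non-right angle.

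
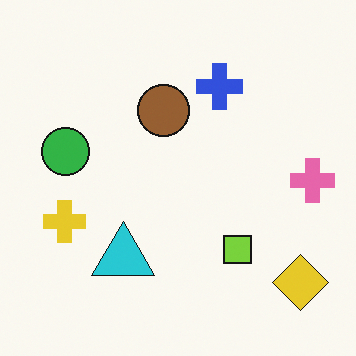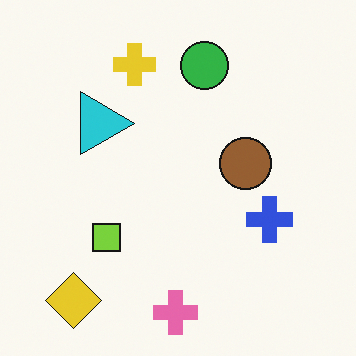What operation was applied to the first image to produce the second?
The image was rotated 90° clockwise.

The yellow diamond sits in the bottom-right of the first image and the bottom-left of the second — consistent with a whole-image 90° clockwise rotation.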